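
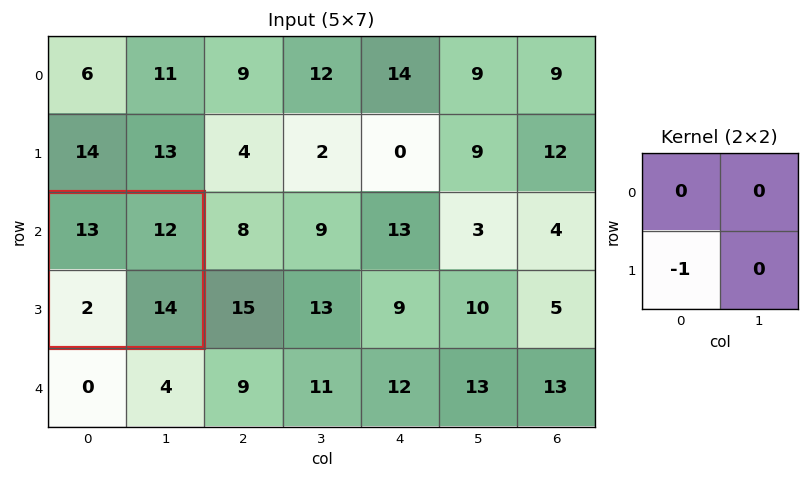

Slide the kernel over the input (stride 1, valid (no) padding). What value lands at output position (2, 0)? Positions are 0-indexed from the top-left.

-2

The receptive field on the input at this output position is [13 12 / 2 14]. Elementwise product with the kernel and sum: 2·-1.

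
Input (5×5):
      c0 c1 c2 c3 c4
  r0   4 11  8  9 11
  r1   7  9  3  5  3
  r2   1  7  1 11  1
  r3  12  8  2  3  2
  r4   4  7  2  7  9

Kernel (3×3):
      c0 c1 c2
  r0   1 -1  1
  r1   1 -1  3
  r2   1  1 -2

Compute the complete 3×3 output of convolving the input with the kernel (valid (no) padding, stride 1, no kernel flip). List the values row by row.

Output[0,0]: The receptive field on the input at this output position is [4 11 8 / 7 9 3 / 1 7 1]. Elementwise product with the kernel and sum: 4·1 + 11·-1 + 8·1 + 7·1 + 9·-1 + 3·3 + 1·1 + 7·1 + 1·-2.
Output[0,1]: The receptive field on the input at this output position is [11 8 9 / 9 3 5 / 7 1 11]. Elementwise product with the kernel and sum: 11·1 + 8·-1 + 9·1 + 9·1 + 3·-1 + 5·3 + 7·1 + 1·1 + 11·-2.

14 19 27
14 54 -5
12 27 -13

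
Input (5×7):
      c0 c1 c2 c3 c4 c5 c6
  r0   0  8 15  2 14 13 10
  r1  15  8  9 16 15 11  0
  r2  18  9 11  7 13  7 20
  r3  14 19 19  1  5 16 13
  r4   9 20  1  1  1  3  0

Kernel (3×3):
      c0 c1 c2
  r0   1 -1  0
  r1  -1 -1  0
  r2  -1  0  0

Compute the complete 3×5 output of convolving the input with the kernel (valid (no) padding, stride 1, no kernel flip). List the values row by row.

-49 -33 -23 -50 -38
-34 -40 -44 -20 -21
-33 -60 -17 -13 -16

Output[0,0]: The receptive field on the input at this output position is [0 8 15 / 15 8 9 / 18 9 11]. Elementwise product with the kernel and sum: 0·1 + 8·-1 + 15·-1 + 8·-1 + 18·-1.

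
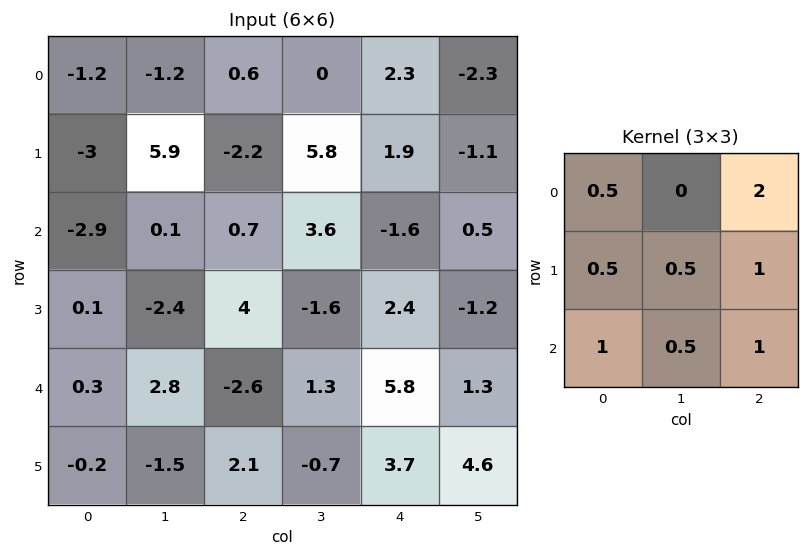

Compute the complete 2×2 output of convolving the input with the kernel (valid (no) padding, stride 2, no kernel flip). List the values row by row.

-2.3 9.5
1.9 4.6

Output[0,0]: The receptive field on the input at this output position is [-1.2 -1.2 0.6 / -3 5.9 -2.2 / -2.9 0.1 0.7]. Elementwise product with the kernel and sum: -1.2·0.5 + 0.6·2 + -3·0.5 + 5.9·0.5 + -2.2·1 + -2.9·1 + 0.1·0.5 + 0.7·1.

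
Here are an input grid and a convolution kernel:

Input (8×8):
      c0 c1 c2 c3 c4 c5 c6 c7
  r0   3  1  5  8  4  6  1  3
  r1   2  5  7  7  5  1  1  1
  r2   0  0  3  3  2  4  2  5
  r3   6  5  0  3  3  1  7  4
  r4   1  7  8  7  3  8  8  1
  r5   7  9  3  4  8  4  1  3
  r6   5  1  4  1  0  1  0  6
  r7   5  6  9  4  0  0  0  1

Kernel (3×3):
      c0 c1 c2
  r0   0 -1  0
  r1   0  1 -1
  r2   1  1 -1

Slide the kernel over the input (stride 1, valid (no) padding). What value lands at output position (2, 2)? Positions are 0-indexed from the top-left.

9

The receptive field on the input at this output position is [3 3 2 / 0 3 3 / 8 7 3]. Elementwise product with the kernel and sum: 3·-1 + 3·1 + 3·-1 + 8·1 + 7·1 + 3·-1.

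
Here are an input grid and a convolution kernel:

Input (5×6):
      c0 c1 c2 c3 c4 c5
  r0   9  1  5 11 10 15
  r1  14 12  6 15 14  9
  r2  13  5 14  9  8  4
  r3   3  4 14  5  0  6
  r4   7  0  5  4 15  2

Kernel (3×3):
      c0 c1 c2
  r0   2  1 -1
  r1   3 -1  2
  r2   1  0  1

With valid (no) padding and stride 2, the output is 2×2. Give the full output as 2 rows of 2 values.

Output[0,0]: The receptive field on the input at this output position is [9 1 5 / 14 12 6 / 13 5 14]. Elementwise product with the kernel and sum: 9·2 + 1·1 + 5·-1 + 14·3 + 12·-1 + 6·2 + 13·1 + 14·1.

83 64
62 86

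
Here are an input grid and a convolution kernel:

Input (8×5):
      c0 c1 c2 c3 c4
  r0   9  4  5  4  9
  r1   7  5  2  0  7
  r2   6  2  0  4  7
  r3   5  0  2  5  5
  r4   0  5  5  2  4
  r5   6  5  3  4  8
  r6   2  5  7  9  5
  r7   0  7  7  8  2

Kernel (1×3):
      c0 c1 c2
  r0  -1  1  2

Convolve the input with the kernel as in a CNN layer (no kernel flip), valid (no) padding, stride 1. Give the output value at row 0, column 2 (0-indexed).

17

The receptive field on the input at this output position is [5 4 9]. Elementwise product with the kernel and sum: 5·-1 + 4·1 + 9·2.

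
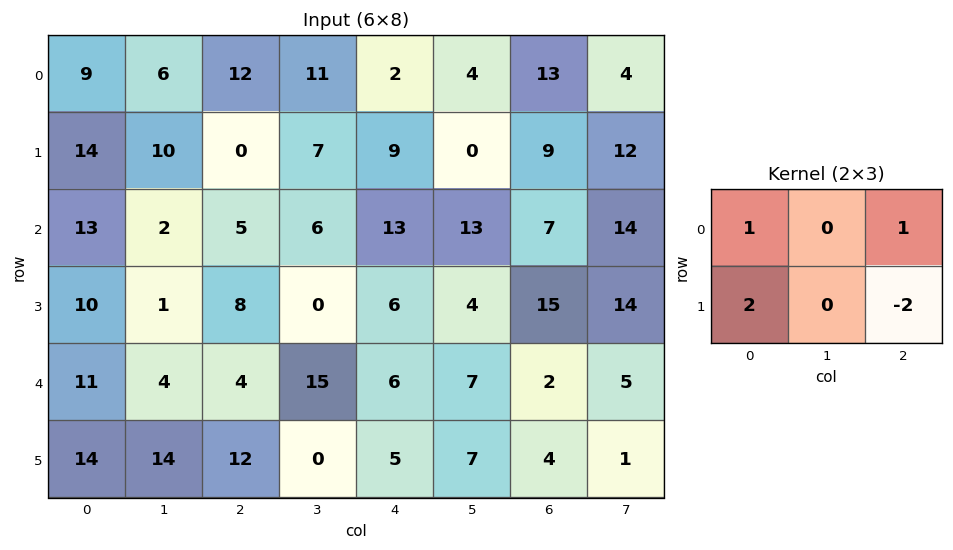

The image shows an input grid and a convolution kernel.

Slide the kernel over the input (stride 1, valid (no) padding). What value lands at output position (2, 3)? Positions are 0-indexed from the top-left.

11

The receptive field on the input at this output position is [6 13 13 / 0 6 4]. Elementwise product with the kernel and sum: 6·1 + 13·1 + 0·2 + 4·-2.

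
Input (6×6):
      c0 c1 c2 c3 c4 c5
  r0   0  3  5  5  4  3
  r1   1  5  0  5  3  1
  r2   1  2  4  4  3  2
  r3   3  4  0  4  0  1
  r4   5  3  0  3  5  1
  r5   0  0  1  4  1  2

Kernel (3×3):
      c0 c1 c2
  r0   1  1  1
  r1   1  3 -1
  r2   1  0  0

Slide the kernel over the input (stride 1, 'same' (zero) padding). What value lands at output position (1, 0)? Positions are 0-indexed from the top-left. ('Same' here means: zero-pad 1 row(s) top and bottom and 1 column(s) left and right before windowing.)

The receptive field on the zero-padded input at this output position is [0 0 3 / 0 1 5 / 0 1 2]. Elementwise product with the kernel and sum: 0·1 + 0·1 + 3·1 + 0·1 + 1·3 + 5·-1 + 0·1.

1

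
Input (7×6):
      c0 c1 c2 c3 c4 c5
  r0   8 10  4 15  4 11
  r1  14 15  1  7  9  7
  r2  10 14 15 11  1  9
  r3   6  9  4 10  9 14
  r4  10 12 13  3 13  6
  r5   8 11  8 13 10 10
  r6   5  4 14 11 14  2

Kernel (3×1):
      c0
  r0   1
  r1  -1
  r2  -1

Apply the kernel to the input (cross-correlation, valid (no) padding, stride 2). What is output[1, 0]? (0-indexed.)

The receptive field on the input at this output position is [10 / 6 / 10]. Elementwise product with the kernel and sum: 10·1 + 6·-1 + 10·-1.

-6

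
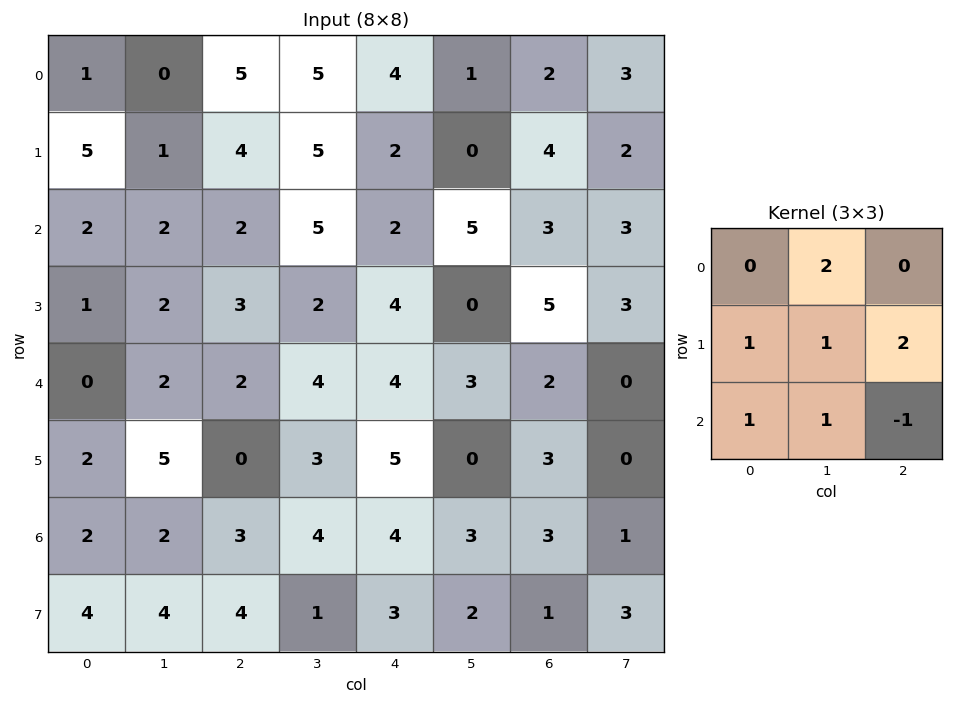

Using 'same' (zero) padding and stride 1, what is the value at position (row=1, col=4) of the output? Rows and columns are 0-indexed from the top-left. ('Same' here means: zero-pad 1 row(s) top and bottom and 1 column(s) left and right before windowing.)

17

The receptive field on the zero-padded input at this output position is [5 4 1 / 5 2 0 / 5 2 5]. Elementwise product with the kernel and sum: 4·2 + 5·1 + 2·1 + 0·2 + 5·1 + 2·1 + 5·-1.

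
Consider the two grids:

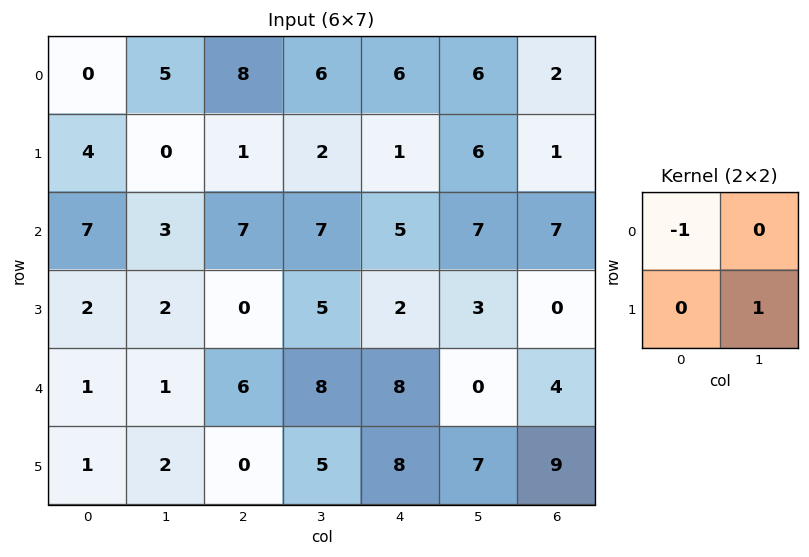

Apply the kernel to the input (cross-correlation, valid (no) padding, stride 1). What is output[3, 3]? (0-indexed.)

The receptive field on the input at this output position is [5 2 / 8 8]. Elementwise product with the kernel and sum: 5·-1 + 8·1.

3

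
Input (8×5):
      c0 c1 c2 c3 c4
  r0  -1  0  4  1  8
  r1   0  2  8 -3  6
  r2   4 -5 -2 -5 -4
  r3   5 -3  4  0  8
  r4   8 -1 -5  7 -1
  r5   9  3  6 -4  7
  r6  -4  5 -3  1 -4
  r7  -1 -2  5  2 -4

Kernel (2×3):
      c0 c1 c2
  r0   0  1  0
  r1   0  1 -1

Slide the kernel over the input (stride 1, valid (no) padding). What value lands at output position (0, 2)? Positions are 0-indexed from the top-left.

-8

The receptive field on the input at this output position is [4 1 8 / 8 -3 6]. Elementwise product with the kernel and sum: 1·1 + -3·1 + 6·-1.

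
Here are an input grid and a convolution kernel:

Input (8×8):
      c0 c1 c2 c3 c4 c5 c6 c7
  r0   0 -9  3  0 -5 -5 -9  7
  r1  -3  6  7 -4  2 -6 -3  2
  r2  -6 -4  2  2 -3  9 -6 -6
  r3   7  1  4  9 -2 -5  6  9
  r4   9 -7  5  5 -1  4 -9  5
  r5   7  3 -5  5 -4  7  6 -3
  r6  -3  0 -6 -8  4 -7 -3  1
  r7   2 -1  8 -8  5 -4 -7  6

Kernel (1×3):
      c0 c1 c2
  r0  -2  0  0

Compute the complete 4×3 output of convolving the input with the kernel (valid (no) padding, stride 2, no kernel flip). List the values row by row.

Output[0,0]: The receptive field on the input at this output position is [0 -9 3]. Elementwise product with the kernel and sum: 0·-2.

0 -6 10
12 -4 6
-18 -10 2
6 12 -8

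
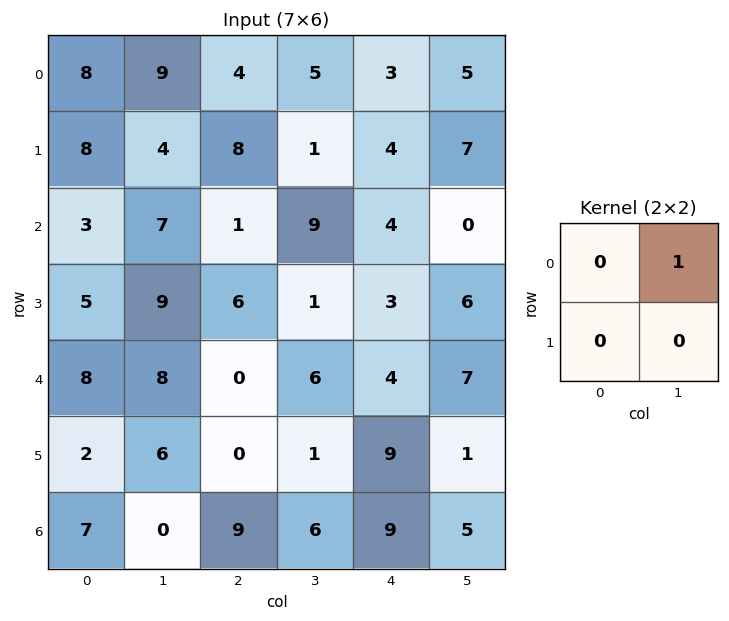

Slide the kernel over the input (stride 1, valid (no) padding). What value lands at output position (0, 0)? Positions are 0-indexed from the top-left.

The receptive field on the input at this output position is [8 9 / 8 4]. Elementwise product with the kernel and sum: 9·1.

9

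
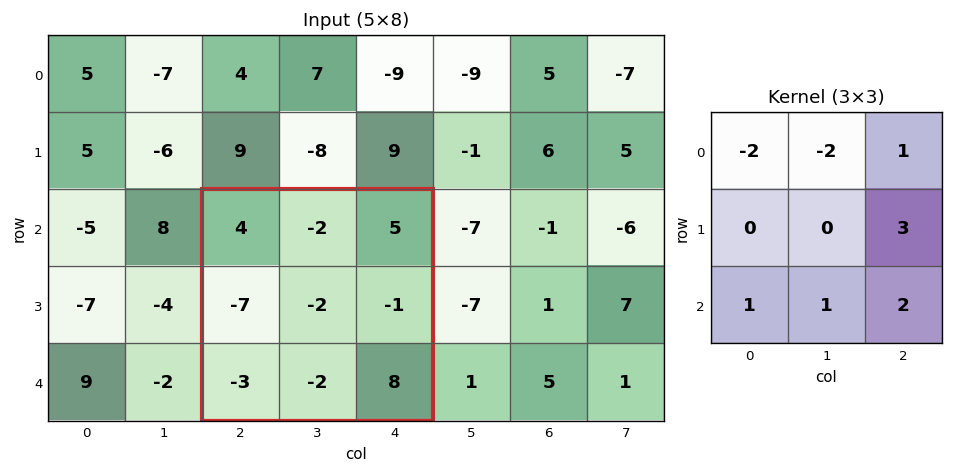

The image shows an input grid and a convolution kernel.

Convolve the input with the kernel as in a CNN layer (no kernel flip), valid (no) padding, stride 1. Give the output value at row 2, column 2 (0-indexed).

9

The receptive field on the input at this output position is [4 -2 5 / -7 -2 -1 / -3 -2 8]. Elementwise product with the kernel and sum: 4·-2 + -2·-2 + 5·1 + -1·3 + -3·1 + -2·1 + 8·2.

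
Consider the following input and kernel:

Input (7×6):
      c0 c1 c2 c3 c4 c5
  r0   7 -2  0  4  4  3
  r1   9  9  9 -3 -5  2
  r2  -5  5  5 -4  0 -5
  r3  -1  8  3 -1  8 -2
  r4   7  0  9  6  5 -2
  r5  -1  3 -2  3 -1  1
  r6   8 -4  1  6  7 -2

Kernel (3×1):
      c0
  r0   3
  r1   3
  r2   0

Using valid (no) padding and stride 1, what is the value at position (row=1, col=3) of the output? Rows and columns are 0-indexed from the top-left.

-21

The receptive field on the input at this output position is [-3 / -4 / -1]. Elementwise product with the kernel and sum: -3·3 + -4·3.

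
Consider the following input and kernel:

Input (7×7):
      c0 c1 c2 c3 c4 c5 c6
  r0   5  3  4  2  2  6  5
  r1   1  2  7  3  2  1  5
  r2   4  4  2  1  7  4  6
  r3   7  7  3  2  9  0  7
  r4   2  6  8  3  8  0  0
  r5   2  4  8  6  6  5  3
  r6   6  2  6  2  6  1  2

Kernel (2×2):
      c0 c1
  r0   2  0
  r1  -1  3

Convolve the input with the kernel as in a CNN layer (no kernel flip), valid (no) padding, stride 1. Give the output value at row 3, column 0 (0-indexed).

30

The receptive field on the input at this output position is [7 7 / 2 6]. Elementwise product with the kernel and sum: 7·2 + 2·-1 + 6·3.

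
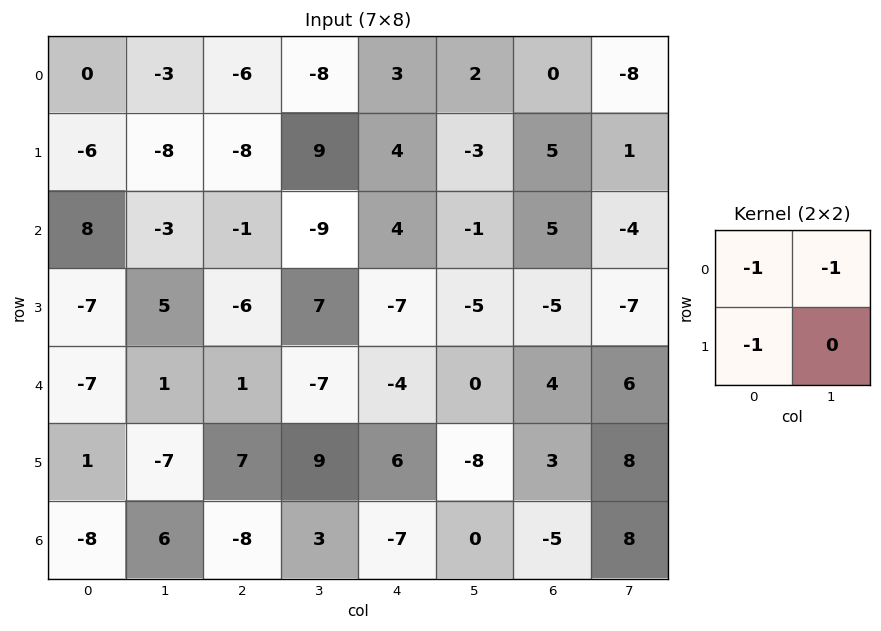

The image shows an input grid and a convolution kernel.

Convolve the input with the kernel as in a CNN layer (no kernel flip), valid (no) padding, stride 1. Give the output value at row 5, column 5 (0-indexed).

The receptive field on the input at this output position is [-8 3 / 0 -5]. Elementwise product with the kernel and sum: -8·-1 + 3·-1 + 0·-1.

5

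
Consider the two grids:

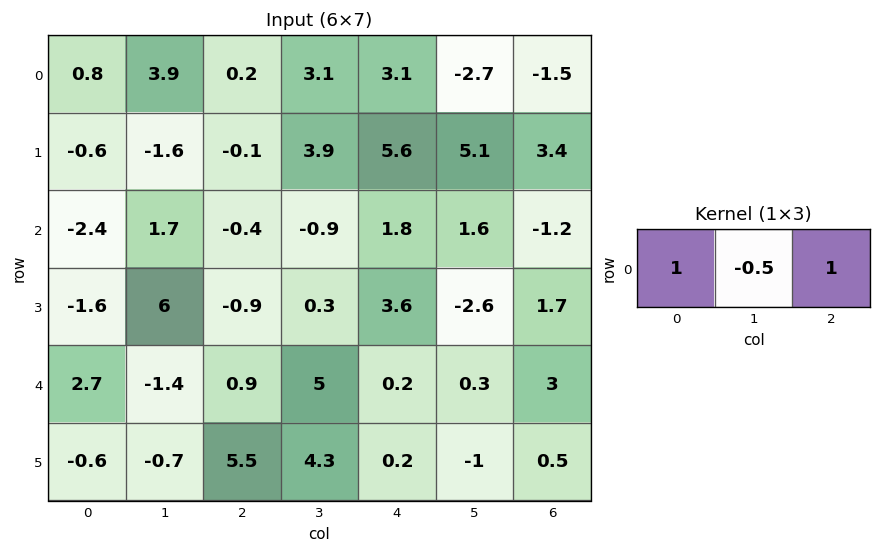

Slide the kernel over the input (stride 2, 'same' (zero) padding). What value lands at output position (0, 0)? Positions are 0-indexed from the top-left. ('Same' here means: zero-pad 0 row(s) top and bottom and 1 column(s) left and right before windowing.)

3.5

The receptive field on the zero-padded input at this output position is [0 0.8 3.9]. Elementwise product with the kernel and sum: 0·1 + 0.8·-0.5 + 3.9·1.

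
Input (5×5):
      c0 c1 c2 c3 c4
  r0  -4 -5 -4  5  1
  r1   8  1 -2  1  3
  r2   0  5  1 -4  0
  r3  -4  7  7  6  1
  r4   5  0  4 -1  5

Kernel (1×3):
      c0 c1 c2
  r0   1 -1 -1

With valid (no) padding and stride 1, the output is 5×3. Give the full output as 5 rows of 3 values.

Output[0,0]: The receptive field on the input at this output position is [-4 -5 -4]. Elementwise product with the kernel and sum: -4·1 + -5·-1 + -4·-1.

5 -6 -10
9 2 -6
-6 8 5
-18 -6 0
1 -3 0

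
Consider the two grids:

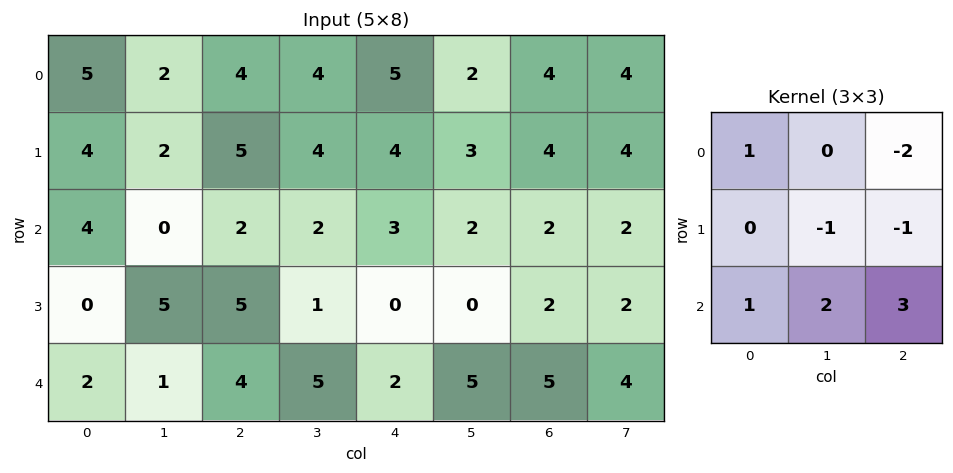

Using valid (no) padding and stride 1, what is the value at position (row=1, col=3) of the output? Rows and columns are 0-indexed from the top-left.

The receptive field on the input at this output position is [4 4 3 / 2 3 2 / 1 0 0]. Elementwise product with the kernel and sum: 4·1 + 3·-2 + 3·-1 + 2·-1 + 1·1 + 0·2 + 0·3.

-6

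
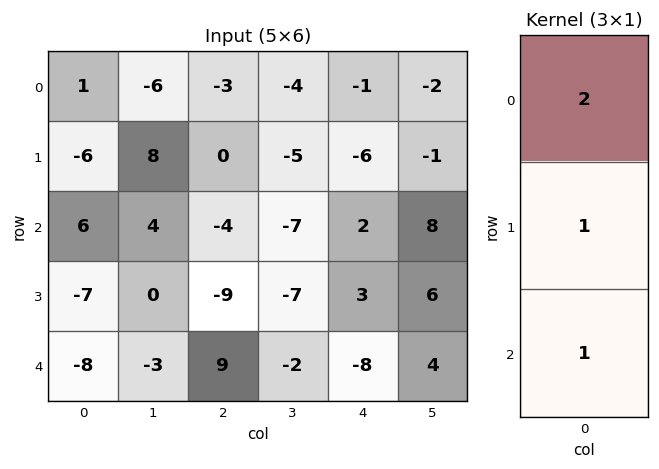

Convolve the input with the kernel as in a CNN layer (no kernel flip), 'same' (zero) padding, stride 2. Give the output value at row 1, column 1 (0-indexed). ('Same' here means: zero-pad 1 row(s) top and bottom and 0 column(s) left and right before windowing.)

The receptive field on the zero-padded input at this output position is [0 / -4 / -9]. Elementwise product with the kernel and sum: 0·2 + -4·1 + -9·1.

-13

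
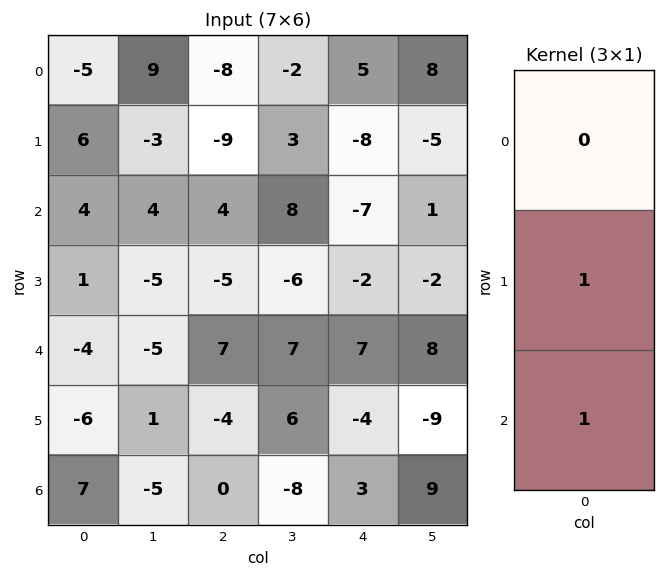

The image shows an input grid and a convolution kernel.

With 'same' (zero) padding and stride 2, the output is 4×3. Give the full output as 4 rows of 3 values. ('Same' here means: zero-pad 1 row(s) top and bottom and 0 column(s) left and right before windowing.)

Output[0,0]: The receptive field on the zero-padded input at this output position is [0 / -5 / 6]. Elementwise product with the kernel and sum: -5·1 + 6·1.
Output[0,1]: The receptive field on the zero-padded input at this output position is [0 / -8 / -9]. Elementwise product with the kernel and sum: -8·1 + -9·1.

1 -17 -3
5 -1 -9
-10 3 3
7 0 3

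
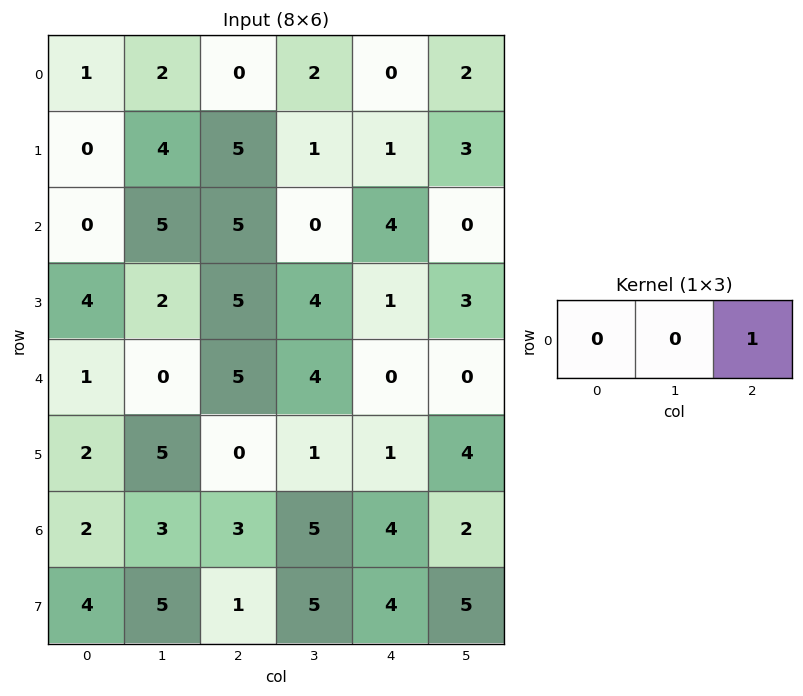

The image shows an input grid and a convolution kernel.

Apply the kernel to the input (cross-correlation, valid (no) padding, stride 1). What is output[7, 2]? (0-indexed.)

The receptive field on the input at this output position is [1 5 4]. Elementwise product with the kernel and sum: 4·1.

4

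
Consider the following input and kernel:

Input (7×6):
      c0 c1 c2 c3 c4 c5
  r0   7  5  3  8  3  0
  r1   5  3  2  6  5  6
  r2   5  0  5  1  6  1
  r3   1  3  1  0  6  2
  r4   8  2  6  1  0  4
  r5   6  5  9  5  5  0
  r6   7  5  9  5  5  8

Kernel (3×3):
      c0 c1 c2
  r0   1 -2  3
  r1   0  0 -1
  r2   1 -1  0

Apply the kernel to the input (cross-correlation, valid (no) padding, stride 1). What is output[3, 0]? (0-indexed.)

The receptive field on the input at this output position is [1 3 1 / 8 2 6 / 6 5 9]. Elementwise product with the kernel and sum: 1·1 + 3·-2 + 1·3 + 6·-1 + 6·1 + 5·-1.

-7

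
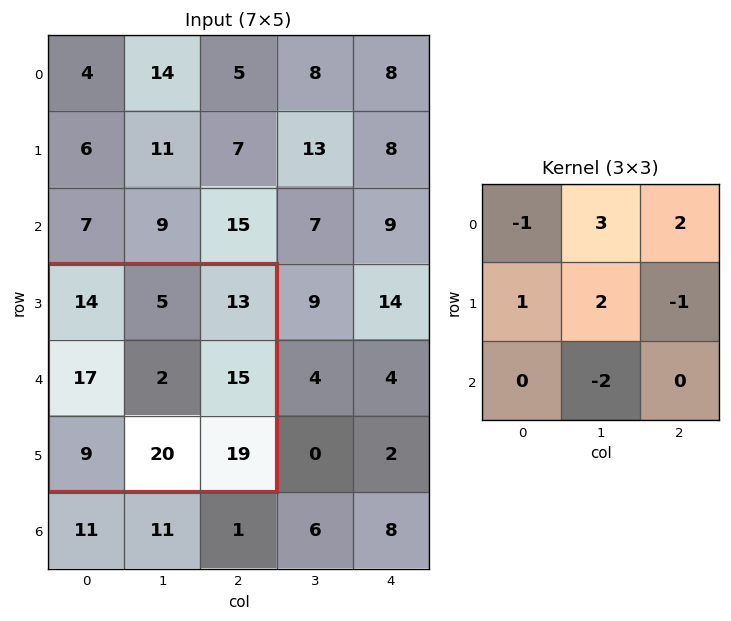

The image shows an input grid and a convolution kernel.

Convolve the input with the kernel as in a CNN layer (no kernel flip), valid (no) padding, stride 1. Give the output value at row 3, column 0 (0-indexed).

The receptive field on the input at this output position is [14 5 13 / 17 2 15 / 9 20 19]. Elementwise product with the kernel and sum: 14·-1 + 5·3 + 13·2 + 17·1 + 2·2 + 15·-1 + 20·-2.

-7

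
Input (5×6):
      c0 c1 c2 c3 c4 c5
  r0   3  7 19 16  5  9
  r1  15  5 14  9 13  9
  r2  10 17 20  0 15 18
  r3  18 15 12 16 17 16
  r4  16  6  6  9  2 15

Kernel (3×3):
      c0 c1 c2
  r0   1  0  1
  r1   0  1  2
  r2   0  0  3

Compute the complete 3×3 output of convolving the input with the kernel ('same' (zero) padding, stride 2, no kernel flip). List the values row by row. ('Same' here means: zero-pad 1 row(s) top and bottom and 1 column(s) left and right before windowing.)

Output[0,0]: The receptive field on the zero-padded input at this output position is [0 0 0 / 0 3 7 / 0 15 5]. Elementwise product with the kernel and sum: 0·1 + 0·1 + 3·1 + 7·2 + 5·3.

32 78 50
94 82 117
43 55 64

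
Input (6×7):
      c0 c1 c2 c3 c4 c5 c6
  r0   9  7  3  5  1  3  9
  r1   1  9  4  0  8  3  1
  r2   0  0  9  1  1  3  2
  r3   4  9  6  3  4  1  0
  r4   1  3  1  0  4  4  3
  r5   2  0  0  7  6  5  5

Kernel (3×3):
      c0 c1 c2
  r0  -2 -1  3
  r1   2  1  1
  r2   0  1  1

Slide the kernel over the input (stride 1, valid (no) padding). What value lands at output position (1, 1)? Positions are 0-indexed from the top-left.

-3

The receptive field on the input at this output position is [9 4 0 / 0 9 1 / 9 6 3]. Elementwise product with the kernel and sum: 9·-2 + 4·-1 + 0·3 + 0·2 + 9·1 + 1·1 + 6·1 + 3·1.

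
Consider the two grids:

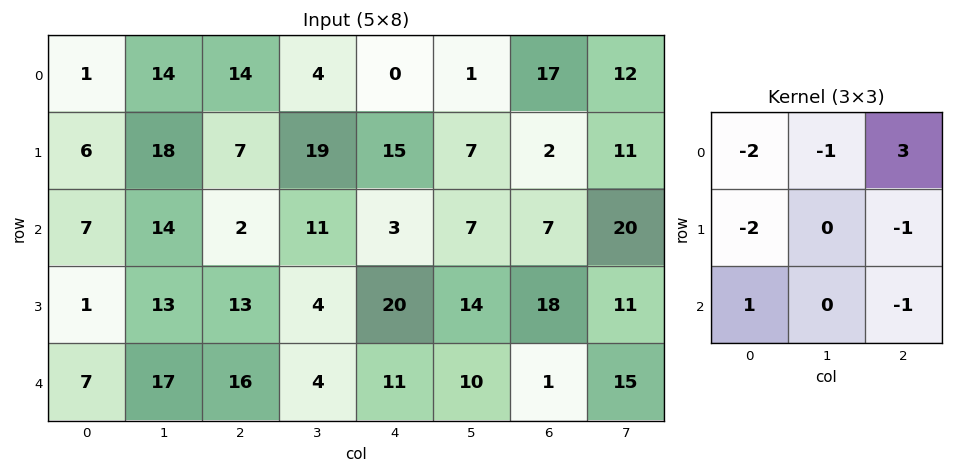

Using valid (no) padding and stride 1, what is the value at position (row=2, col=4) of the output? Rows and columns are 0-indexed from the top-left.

-40

The receptive field on the input at this output position is [3 7 7 / 20 14 18 / 11 10 1]. Elementwise product with the kernel and sum: 3·-2 + 7·-1 + 7·3 + 20·-2 + 18·-1 + 11·1 + 1·-1.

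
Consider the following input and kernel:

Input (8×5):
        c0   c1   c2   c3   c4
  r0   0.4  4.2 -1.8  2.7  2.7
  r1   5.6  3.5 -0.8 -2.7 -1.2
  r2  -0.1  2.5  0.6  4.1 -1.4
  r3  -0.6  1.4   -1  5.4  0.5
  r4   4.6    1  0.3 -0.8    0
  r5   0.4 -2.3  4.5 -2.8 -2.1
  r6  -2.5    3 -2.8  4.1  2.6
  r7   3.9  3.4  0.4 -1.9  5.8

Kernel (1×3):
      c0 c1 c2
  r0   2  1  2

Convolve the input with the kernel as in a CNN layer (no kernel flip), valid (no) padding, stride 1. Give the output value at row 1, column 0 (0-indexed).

The receptive field on the input at this output position is [5.6 3.5 -0.8]. Elementwise product with the kernel and sum: 5.6·2 + 3.5·1 + -0.8·2.

13.1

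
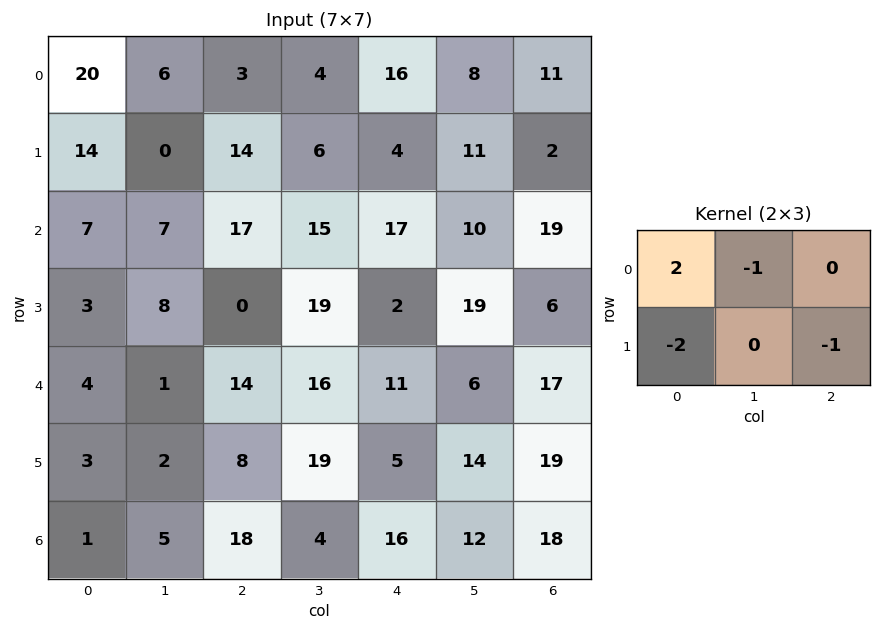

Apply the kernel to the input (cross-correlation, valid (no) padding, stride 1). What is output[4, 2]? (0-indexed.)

The receptive field on the input at this output position is [14 16 11 / 8 19 5]. Elementwise product with the kernel and sum: 14·2 + 16·-1 + 8·-2 + 5·-1.

-9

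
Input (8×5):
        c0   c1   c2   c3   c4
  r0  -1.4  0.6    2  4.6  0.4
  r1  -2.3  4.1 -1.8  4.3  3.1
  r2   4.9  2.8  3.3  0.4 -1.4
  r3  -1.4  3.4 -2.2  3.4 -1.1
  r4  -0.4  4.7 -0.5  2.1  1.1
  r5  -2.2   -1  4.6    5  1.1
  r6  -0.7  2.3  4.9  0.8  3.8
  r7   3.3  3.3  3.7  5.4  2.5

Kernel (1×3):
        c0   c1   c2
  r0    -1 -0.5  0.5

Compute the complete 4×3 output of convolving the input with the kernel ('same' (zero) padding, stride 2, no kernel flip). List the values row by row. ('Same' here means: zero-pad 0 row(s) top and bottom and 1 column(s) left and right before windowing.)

Output[0,0]: The receptive field on the zero-padded input at this output position is [0 -1.4 0.6]. Elementwise product with the kernel and sum: 0·-1 + -1.4·-0.5 + 0.6·0.5.

1 0.7 -4.8
-1.05 -4.25 0.3
2.55 -3.4 -2.65
1.5 -4.35 -2.7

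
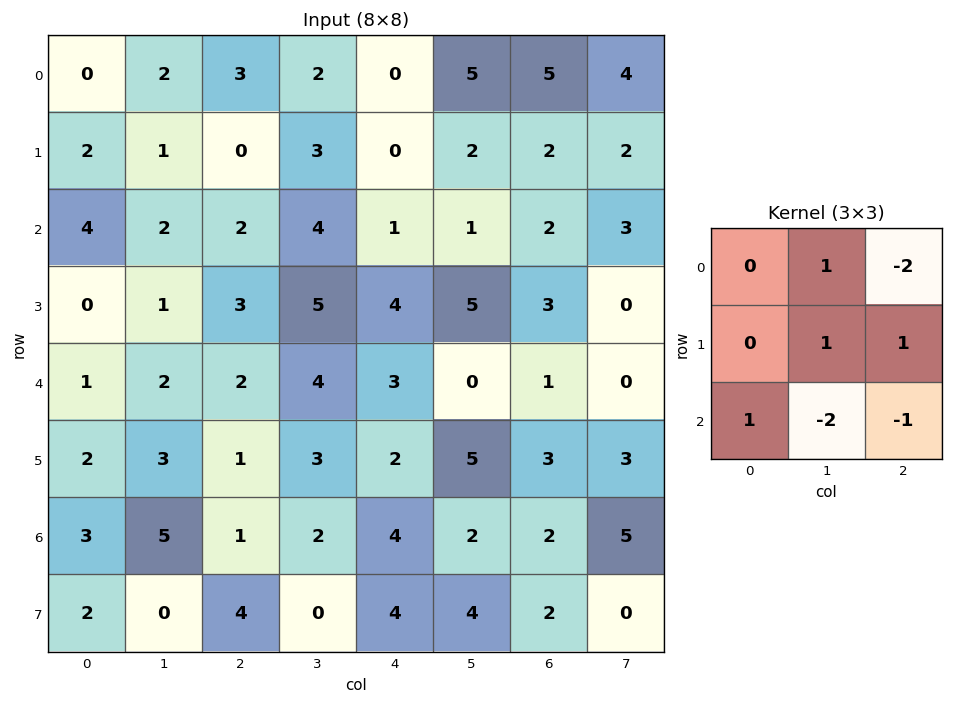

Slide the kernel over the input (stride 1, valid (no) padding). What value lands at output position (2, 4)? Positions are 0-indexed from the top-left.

7

The receptive field on the input at this output position is [1 1 2 / 4 5 3 / 3 0 1]. Elementwise product with the kernel and sum: 1·1 + 2·-2 + 5·1 + 3·1 + 3·1 + 0·-2 + 1·-1.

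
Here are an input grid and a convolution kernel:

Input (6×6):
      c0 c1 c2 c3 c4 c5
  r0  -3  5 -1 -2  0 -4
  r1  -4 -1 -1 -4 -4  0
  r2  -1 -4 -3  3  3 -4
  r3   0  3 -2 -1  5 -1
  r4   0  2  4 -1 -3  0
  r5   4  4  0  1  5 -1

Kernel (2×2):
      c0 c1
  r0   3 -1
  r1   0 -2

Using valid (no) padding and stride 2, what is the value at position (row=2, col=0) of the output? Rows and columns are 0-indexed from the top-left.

-10

The receptive field on the input at this output position is [0 2 / 4 4]. Elementwise product with the kernel and sum: 0·3 + 2·-1 + 4·-2.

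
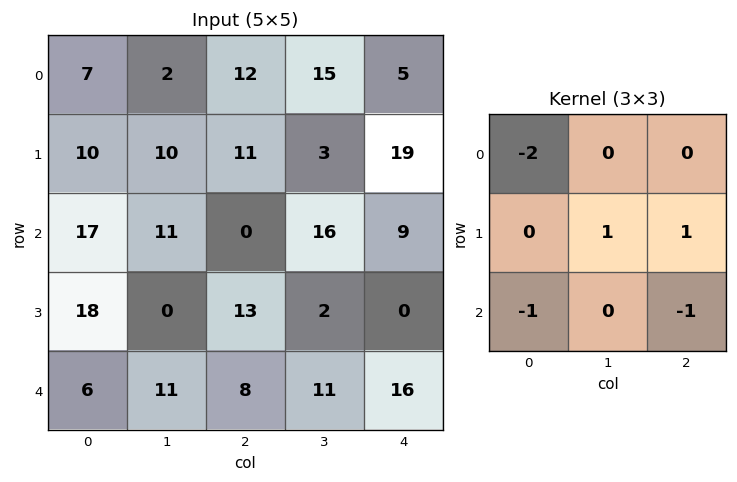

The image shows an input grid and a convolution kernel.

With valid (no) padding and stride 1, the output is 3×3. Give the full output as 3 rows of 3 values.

-10 -17 -11
-40 -6 -10
-35 -29 -22

Output[0,0]: The receptive field on the input at this output position is [7 2 12 / 10 10 11 / 17 11 0]. Elementwise product with the kernel and sum: 7·-2 + 10·1 + 11·1 + 17·-1 + 0·-1.
Output[0,1]: The receptive field on the input at this output position is [2 12 15 / 10 11 3 / 11 0 16]. Elementwise product with the kernel and sum: 2·-2 + 11·1 + 3·1 + 11·-1 + 16·-1.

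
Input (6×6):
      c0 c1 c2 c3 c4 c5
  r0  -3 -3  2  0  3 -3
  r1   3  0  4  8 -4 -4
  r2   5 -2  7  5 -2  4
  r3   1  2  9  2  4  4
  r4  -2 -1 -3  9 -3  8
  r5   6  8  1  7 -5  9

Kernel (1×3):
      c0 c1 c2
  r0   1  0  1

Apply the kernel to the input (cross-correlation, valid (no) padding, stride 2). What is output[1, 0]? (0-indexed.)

The receptive field on the input at this output position is [5 -2 7]. Elementwise product with the kernel and sum: 5·1 + 7·1.

12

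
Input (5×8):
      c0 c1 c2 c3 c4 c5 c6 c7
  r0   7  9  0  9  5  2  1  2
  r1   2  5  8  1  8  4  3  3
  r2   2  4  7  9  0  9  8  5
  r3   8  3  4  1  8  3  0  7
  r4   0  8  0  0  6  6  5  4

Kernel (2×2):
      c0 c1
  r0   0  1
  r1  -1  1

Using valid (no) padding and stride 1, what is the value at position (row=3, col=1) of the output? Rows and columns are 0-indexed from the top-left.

-4

The receptive field on the input at this output position is [3 4 / 8 0]. Elementwise product with the kernel and sum: 4·1 + 8·-1 + 0·1.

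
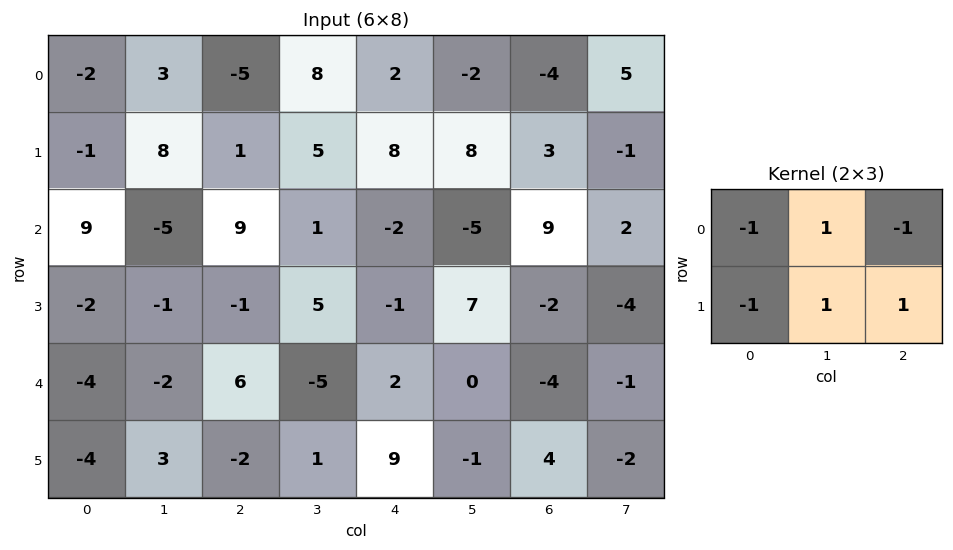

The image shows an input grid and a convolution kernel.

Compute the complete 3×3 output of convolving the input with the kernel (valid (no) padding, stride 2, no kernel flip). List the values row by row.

Output[0,0]: The receptive field on the input at this output position is [-2 3 -5 / -1 8 1]. Elementwise product with the kernel and sum: -2·-1 + 3·1 + -5·-1 + -1·-1 + 8·1 + 1·1.
Output[0,1]: The receptive field on the input at this output position is [-5 8 2 / 1 5 8]. Elementwise product with the kernel and sum: -5·-1 + 8·1 + 2·-1 + 1·-1 + 5·1 + 8·1.

20 23 3
-23 -1 -6
1 -1 -4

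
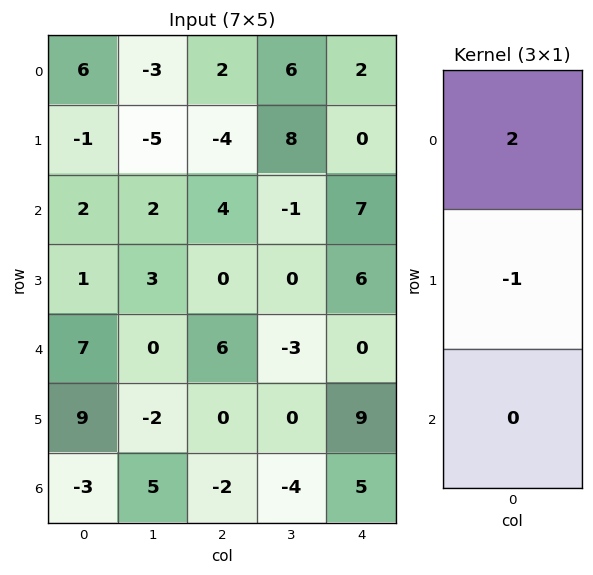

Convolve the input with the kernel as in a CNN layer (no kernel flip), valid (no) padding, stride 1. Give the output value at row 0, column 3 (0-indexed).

The receptive field on the input at this output position is [6 / 8 / -1]. Elementwise product with the kernel and sum: 6·2 + 8·-1.

4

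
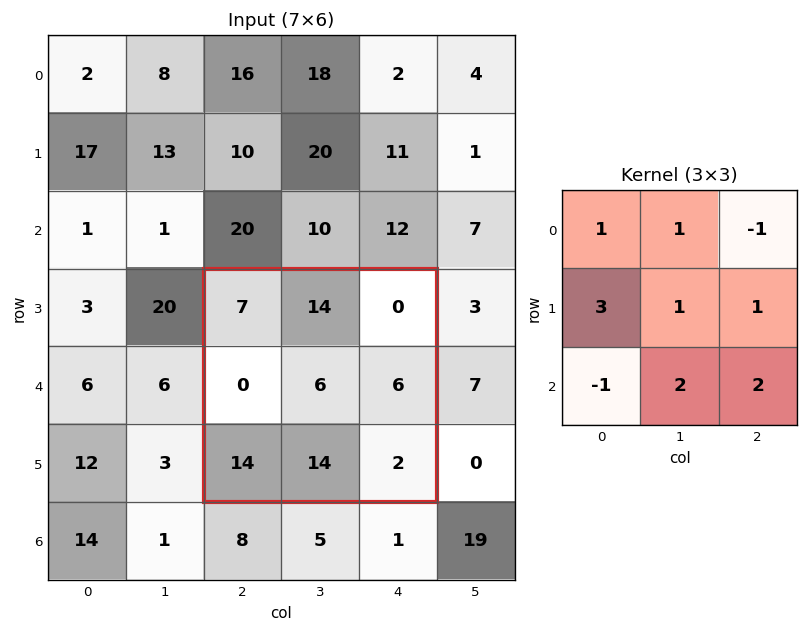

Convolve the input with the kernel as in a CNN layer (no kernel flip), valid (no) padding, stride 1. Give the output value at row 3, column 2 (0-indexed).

The receptive field on the input at this output position is [7 14 0 / 0 6 6 / 14 14 2]. Elementwise product with the kernel and sum: 7·1 + 14·1 + 0·-1 + 0·3 + 6·1 + 6·1 + 14·-1 + 14·2 + 2·2.

51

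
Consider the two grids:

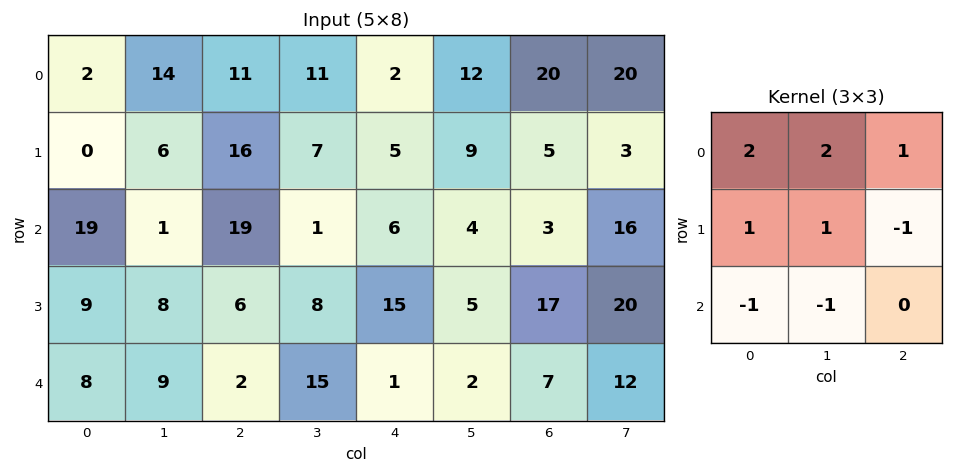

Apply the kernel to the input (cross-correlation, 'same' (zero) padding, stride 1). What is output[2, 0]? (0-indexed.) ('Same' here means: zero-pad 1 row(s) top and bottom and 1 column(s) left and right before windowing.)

The receptive field on the zero-padded input at this output position is [0 0 6 / 0 19 1 / 0 9 8]. Elementwise product with the kernel and sum: 0·2 + 0·2 + 6·1 + 0·1 + 19·1 + 1·-1 + 0·-1 + 9·-1.

15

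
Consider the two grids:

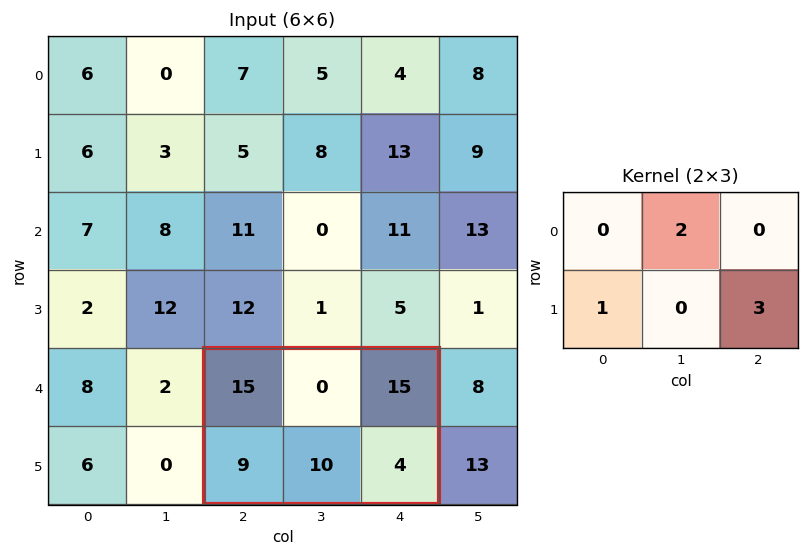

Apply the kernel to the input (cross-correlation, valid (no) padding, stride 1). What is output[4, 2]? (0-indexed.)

21

The receptive field on the input at this output position is [15 0 15 / 9 10 4]. Elementwise product with the kernel and sum: 0·2 + 9·1 + 4·3.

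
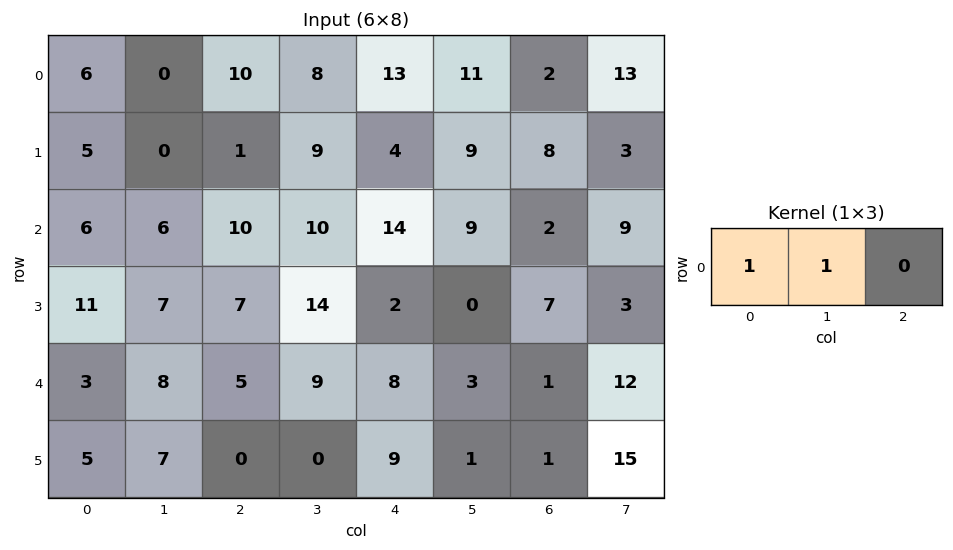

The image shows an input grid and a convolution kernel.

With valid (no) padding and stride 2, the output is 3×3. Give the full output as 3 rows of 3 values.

6 18 24
12 20 23
11 14 11

Output[0,0]: The receptive field on the input at this output position is [6 0 10]. Elementwise product with the kernel and sum: 6·1 + 0·1.
Output[0,1]: The receptive field on the input at this output position is [10 8 13]. Elementwise product with the kernel and sum: 10·1 + 8·1.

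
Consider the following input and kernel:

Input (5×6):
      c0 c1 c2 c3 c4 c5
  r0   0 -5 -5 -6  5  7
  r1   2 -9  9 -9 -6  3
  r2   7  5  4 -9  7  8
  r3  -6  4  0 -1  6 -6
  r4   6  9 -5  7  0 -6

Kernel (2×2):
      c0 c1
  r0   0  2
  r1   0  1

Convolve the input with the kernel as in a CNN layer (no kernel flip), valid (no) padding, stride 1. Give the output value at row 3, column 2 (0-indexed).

The receptive field on the input at this output position is [0 -1 / -5 7]. Elementwise product with the kernel and sum: -1·2 + 7·1.

5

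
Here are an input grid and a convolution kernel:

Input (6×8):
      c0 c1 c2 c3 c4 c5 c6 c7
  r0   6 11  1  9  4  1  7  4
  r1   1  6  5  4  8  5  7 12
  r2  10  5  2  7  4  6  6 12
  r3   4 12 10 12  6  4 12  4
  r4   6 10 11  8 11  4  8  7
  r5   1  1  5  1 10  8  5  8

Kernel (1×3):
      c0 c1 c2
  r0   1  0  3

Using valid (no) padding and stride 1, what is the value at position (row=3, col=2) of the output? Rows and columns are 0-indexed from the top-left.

28

The receptive field on the input at this output position is [10 12 6]. Elementwise product with the kernel and sum: 10·1 + 6·3.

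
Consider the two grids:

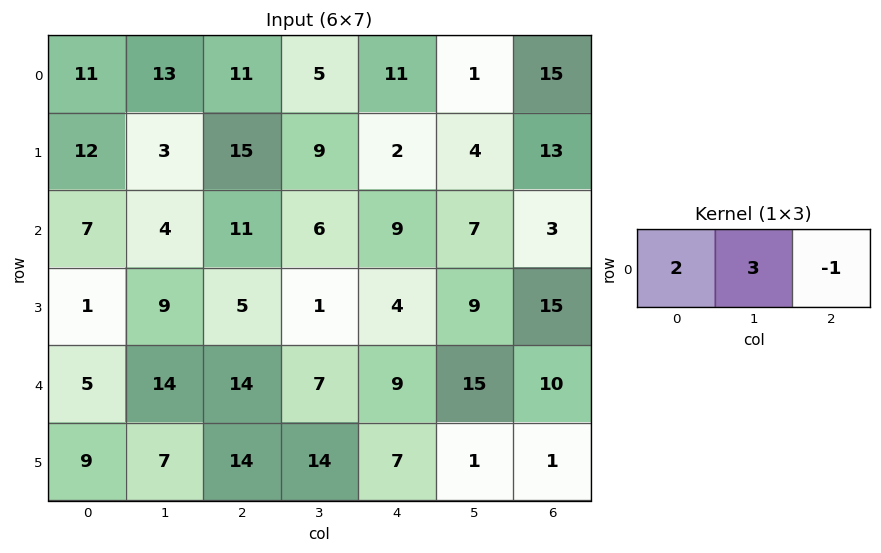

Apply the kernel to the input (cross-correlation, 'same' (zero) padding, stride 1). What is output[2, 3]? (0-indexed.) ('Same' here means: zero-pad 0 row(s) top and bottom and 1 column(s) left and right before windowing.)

The receptive field on the zero-padded input at this output position is [11 6 9]. Elementwise product with the kernel and sum: 11·2 + 6·3 + 9·-1.

31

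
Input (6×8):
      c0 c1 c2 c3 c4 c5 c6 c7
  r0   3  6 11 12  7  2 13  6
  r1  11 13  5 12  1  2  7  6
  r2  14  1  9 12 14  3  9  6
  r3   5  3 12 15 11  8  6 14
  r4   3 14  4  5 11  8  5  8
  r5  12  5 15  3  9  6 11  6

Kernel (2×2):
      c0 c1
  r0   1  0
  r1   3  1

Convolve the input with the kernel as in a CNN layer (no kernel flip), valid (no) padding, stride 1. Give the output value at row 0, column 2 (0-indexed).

The receptive field on the input at this output position is [11 12 / 5 12]. Elementwise product with the kernel and sum: 11·1 + 5·3 + 12·1.

38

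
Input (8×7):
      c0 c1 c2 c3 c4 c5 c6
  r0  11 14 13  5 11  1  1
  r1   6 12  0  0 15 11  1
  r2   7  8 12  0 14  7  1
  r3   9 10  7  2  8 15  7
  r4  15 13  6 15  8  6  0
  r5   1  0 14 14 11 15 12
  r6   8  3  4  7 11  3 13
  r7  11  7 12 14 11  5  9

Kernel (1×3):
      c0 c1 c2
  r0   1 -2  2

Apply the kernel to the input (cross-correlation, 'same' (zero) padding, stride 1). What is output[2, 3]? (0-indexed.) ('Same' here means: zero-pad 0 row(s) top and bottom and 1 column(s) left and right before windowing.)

40

The receptive field on the zero-padded input at this output position is [12 0 14]. Elementwise product with the kernel and sum: 12·1 + 0·-2 + 14·2.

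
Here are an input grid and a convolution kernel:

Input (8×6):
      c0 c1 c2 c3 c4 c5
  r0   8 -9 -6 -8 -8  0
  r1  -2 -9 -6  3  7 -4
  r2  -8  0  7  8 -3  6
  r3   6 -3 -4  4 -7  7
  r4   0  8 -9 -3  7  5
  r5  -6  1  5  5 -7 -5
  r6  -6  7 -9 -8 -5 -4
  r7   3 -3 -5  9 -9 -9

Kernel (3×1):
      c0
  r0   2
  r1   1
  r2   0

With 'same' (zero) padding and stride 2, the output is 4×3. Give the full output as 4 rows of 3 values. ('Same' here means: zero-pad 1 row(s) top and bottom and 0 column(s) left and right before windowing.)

8 -6 -8
-12 -5 11
12 -17 -7
-18 1 -19

Output[0,0]: The receptive field on the zero-padded input at this output position is [0 / 8 / -2]. Elementwise product with the kernel and sum: 0·2 + 8·1.
Output[0,1]: The receptive field on the zero-padded input at this output position is [0 / -6 / -6]. Elementwise product with the kernel and sum: 0·2 + -6·1.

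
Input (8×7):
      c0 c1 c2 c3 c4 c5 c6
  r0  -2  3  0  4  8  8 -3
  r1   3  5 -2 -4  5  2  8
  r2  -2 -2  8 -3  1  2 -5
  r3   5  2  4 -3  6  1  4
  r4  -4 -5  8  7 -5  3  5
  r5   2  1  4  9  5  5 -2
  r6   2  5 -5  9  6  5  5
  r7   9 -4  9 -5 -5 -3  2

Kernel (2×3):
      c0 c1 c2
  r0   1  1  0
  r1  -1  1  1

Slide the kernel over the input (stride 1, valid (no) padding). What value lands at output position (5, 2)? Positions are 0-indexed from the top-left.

The receptive field on the input at this output position is [4 9 5 / -5 9 6]. Elementwise product with the kernel and sum: 4·1 + 9·1 + -5·-1 + 9·1 + 6·1.

33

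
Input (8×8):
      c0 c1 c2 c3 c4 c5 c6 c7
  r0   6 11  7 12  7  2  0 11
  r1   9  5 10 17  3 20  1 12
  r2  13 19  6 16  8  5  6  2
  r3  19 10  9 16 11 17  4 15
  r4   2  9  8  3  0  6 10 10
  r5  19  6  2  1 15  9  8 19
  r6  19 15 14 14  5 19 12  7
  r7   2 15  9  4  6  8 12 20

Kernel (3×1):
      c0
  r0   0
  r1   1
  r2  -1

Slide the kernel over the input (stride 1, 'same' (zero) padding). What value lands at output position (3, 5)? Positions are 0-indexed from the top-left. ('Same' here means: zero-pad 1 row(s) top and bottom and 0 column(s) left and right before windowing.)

11

The receptive field on the zero-padded input at this output position is [5 / 17 / 6]. Elementwise product with the kernel and sum: 17·1 + 6·-1.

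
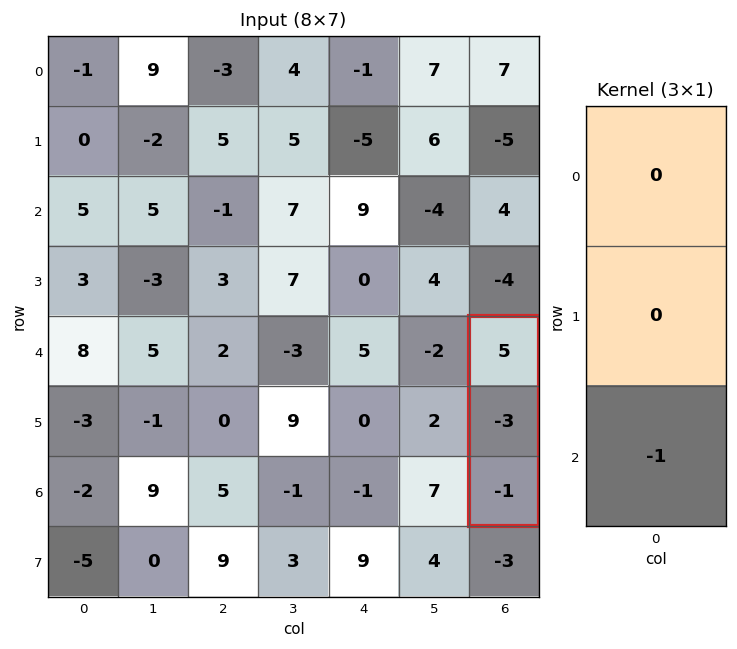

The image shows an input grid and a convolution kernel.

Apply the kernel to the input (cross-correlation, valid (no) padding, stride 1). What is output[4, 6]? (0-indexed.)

1

The receptive field on the input at this output position is [5 / -3 / -1]. Elementwise product with the kernel and sum: -1·-1.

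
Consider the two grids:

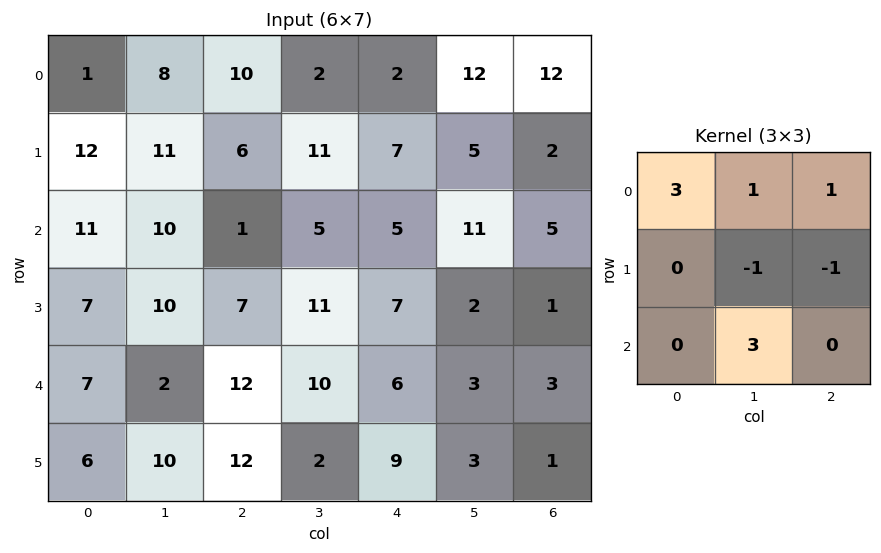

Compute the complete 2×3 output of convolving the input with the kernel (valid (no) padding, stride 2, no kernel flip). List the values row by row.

34 31 56
33 25 37

Output[0,0]: The receptive field on the input at this output position is [1 8 10 / 12 11 6 / 11 10 1]. Elementwise product with the kernel and sum: 1·3 + 8·1 + 10·1 + 11·-1 + 6·-1 + 10·3.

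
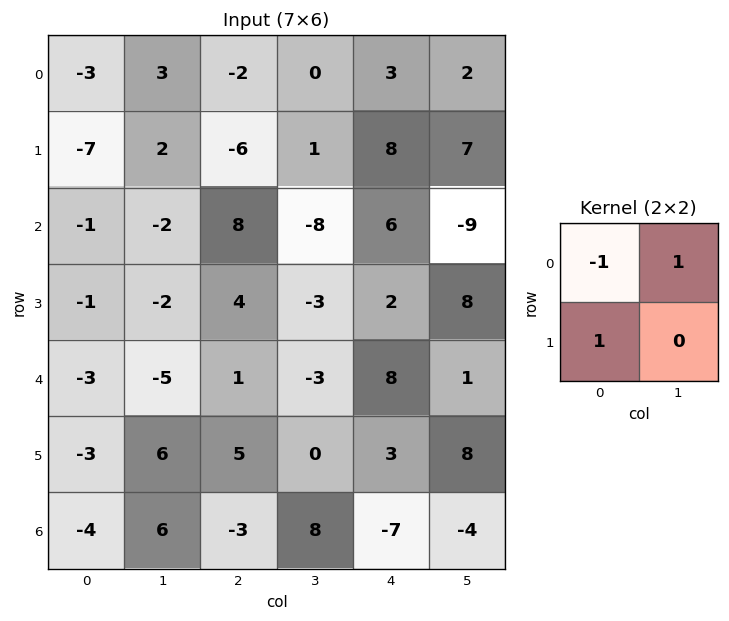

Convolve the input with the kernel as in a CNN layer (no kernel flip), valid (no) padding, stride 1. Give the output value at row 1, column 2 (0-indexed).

The receptive field on the input at this output position is [-6 1 / 8 -8]. Elementwise product with the kernel and sum: -6·-1 + 1·1 + 8·1.

15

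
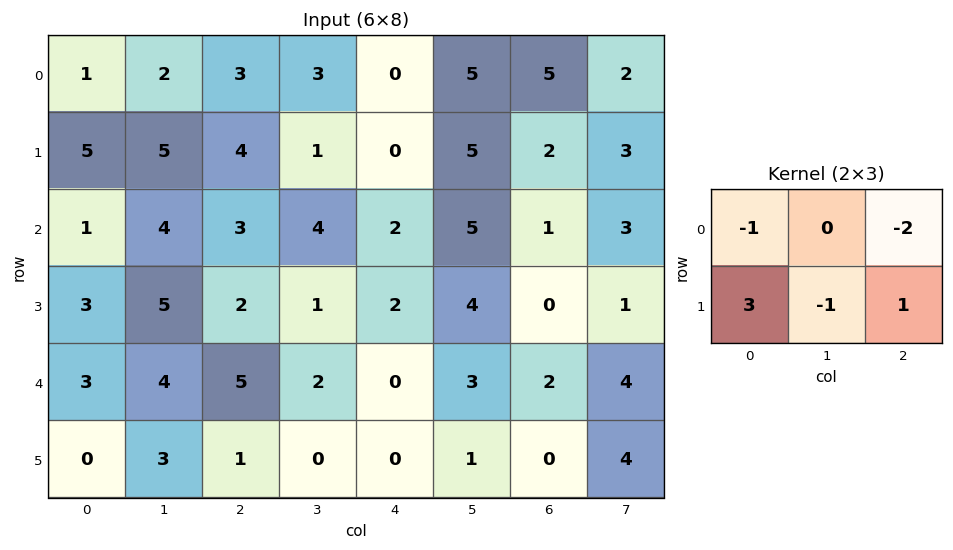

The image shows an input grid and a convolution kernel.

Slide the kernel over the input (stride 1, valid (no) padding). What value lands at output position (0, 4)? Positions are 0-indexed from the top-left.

The receptive field on the input at this output position is [0 5 5 / 0 5 2]. Elementwise product with the kernel and sum: 0·-1 + 5·-2 + 0·3 + 5·-1 + 2·1.

-13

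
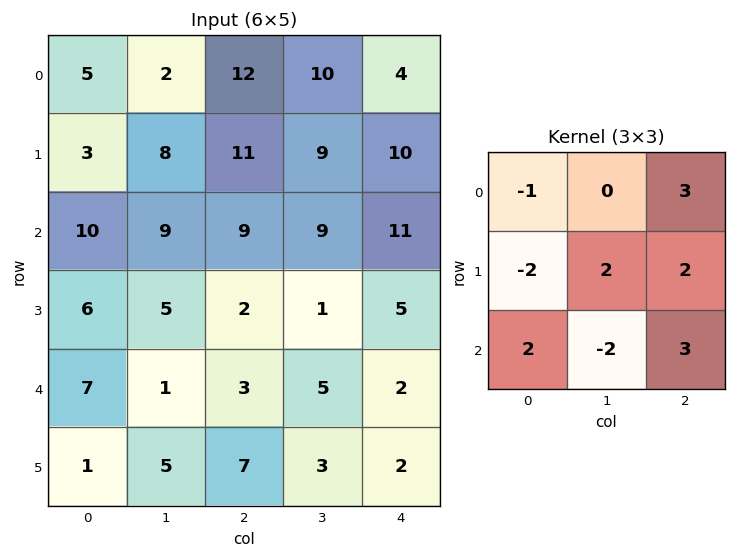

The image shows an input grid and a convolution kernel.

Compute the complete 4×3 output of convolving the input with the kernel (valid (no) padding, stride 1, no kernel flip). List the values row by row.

Output[0,0]: The receptive field on the input at this output position is [5 2 12 / 3 8 11 / 10 9 9]. Elementwise product with the kernel and sum: 5·-1 + 12·3 + 3·-2 + 8·2 + 11·2 + 10·2 + 9·-2 + 9·3.

92 79 49
54 46 58
40 25 34
7 17 35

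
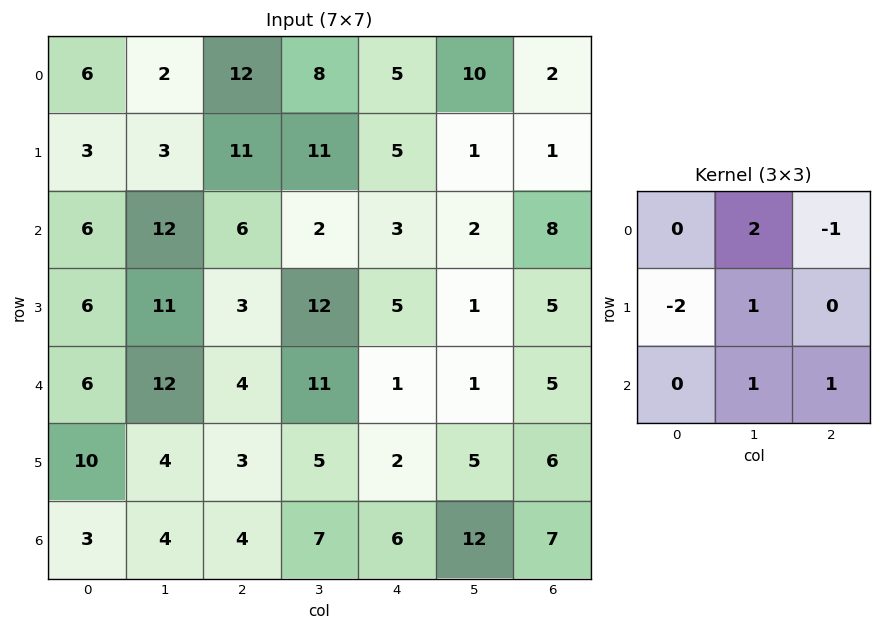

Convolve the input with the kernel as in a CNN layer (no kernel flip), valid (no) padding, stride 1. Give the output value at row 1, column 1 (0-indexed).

8

The receptive field on the input at this output position is [3 11 11 / 12 6 2 / 11 3 12]. Elementwise product with the kernel and sum: 11·2 + 11·-1 + 12·-2 + 6·1 + 3·1 + 12·1.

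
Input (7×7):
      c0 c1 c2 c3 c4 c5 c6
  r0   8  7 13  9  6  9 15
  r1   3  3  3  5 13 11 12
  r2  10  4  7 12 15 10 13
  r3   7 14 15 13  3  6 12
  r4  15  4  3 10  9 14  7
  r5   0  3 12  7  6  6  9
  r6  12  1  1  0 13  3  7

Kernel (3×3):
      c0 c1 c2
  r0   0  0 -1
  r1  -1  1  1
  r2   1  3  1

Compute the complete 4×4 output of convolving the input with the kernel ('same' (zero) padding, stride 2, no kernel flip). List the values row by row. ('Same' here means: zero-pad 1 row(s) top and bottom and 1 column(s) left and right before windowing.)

Output[0,0]: The receptive field on the zero-padded input at this output position is [0 0 0 / 0 8 7 / 0 3 3]. Elementwise product with the kernel and sum: 0·-1 + 0·-1 + 8·1 + 7·1 + 0·1 + 3·3 + 3·1.

27 32 61 53
46 82 30 45
8 42 38 26
10 -7 10 4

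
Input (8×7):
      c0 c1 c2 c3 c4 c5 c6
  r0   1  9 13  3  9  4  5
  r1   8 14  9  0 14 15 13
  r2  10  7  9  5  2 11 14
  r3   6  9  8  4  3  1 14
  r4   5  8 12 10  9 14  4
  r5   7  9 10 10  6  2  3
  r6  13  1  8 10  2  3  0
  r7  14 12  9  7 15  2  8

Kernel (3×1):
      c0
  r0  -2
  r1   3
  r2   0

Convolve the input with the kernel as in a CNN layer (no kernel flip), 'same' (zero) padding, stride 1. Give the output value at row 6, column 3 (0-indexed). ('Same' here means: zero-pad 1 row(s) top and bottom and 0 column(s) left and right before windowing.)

10

The receptive field on the zero-padded input at this output position is [10 / 10 / 7]. Elementwise product with the kernel and sum: 10·-2 + 10·3.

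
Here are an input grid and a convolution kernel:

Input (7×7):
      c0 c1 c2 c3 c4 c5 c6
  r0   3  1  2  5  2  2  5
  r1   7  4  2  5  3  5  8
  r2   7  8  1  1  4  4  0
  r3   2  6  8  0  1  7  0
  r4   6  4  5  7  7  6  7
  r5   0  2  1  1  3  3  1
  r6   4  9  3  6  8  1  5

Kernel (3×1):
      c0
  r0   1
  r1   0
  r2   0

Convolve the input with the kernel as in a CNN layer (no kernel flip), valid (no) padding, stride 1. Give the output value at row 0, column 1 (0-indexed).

The receptive field on the input at this output position is [1 / 4 / 8]. Elementwise product with the kernel and sum: 1·1.

1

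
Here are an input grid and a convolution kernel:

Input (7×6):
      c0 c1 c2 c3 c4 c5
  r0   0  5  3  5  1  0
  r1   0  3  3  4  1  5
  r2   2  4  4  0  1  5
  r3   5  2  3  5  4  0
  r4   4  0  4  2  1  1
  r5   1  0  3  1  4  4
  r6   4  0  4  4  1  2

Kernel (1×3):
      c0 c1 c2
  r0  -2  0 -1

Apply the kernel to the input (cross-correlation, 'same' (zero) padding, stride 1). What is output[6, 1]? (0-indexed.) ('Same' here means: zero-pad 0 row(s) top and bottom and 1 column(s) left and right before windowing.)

-12

The receptive field on the zero-padded input at this output position is [4 0 4]. Elementwise product with the kernel and sum: 4·-2 + 4·-1.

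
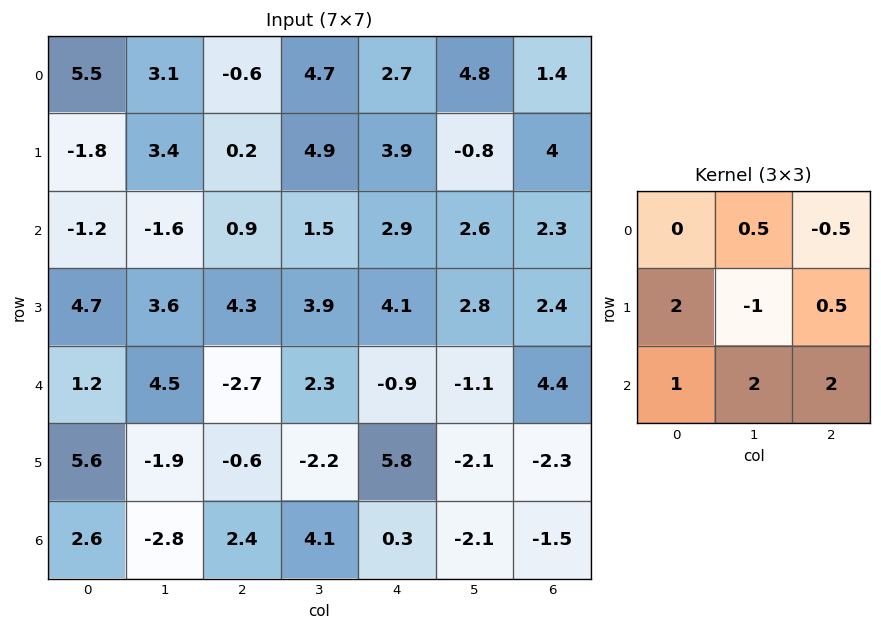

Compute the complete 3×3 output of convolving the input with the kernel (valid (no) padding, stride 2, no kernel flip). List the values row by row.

-7.65 8.15 25
11.5 6.15 12.45
18.2 16.7 2.9

Output[0,0]: The receptive field on the input at this output position is [5.5 3.1 -0.6 / -1.8 3.4 0.2 / -1.2 -1.6 0.9]. Elementwise product with the kernel and sum: 3.1·0.5 + -0.6·-0.5 + -1.8·2 + 3.4·-1 + 0.2·0.5 + -1.2·1 + -1.6·2 + 0.9·2.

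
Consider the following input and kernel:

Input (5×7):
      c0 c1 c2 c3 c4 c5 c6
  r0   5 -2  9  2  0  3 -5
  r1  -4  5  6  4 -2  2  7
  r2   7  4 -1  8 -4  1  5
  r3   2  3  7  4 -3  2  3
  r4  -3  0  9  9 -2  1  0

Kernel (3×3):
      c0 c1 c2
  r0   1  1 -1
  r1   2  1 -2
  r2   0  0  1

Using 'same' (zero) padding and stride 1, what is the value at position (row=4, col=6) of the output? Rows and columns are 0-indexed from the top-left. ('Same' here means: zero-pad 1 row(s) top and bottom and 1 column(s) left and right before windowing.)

7

The receptive field on the zero-padded input at this output position is [2 3 0 / 1 0 0 / 0 0 0]. Elementwise product with the kernel and sum: 2·1 + 3·1 + 0·-1 + 1·2 + 0·1 + 0·-2 + 0·1.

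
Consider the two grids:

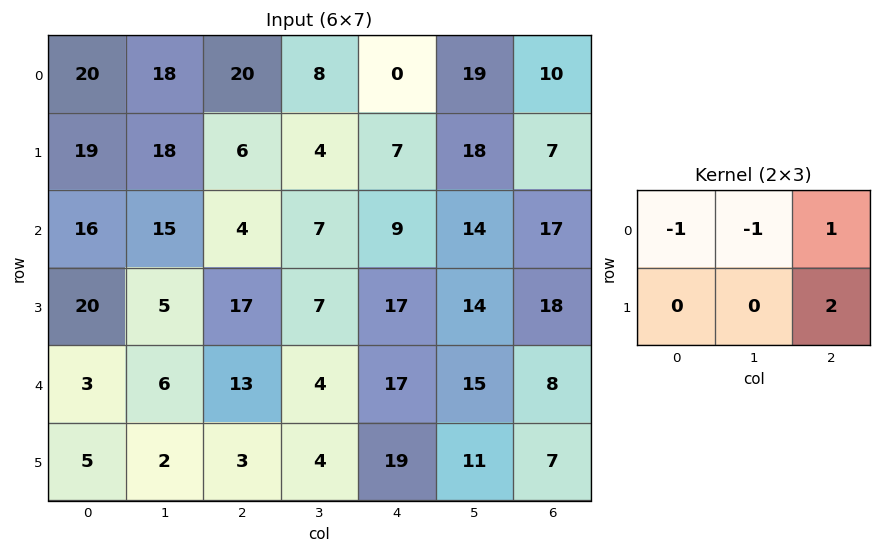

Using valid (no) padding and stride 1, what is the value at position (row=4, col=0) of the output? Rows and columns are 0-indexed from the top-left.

10

The receptive field on the input at this output position is [3 6 13 / 5 2 3]. Elementwise product with the kernel and sum: 3·-1 + 6·-1 + 13·1 + 3·2.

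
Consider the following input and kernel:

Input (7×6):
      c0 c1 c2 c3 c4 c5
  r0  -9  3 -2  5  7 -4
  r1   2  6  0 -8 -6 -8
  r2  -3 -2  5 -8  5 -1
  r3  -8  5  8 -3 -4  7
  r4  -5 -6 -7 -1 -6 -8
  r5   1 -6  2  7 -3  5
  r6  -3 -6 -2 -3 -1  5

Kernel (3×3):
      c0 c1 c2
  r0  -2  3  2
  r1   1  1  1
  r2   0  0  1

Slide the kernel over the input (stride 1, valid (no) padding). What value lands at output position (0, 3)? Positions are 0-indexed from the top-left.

The receptive field on the input at this output position is [5 7 -4 / -8 -6 -8 / -8 5 -1]. Elementwise product with the kernel and sum: 5·-2 + 7·3 + -4·2 + -8·1 + -6·1 + -8·1 + -1·1.

-20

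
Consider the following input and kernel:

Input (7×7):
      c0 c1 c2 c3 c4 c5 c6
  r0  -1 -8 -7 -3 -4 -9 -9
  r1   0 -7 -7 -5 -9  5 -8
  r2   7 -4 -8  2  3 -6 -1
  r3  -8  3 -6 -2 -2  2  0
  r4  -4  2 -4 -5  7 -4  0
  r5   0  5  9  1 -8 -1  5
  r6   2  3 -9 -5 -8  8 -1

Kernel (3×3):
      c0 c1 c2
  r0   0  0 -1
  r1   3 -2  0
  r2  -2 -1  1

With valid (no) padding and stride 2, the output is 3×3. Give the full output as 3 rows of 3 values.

Output[0,0]: The receptive field on the input at this output position is [-1 -8 -7 / 0 -7 -7 / 7 -4 -8]. Elementwise product with the kernel and sum: -7·-1 + 0·3 + -7·-2 + 7·-2 + -4·-1 + -8·1.

3 10 -29
-20 3 -19
-22 33 -15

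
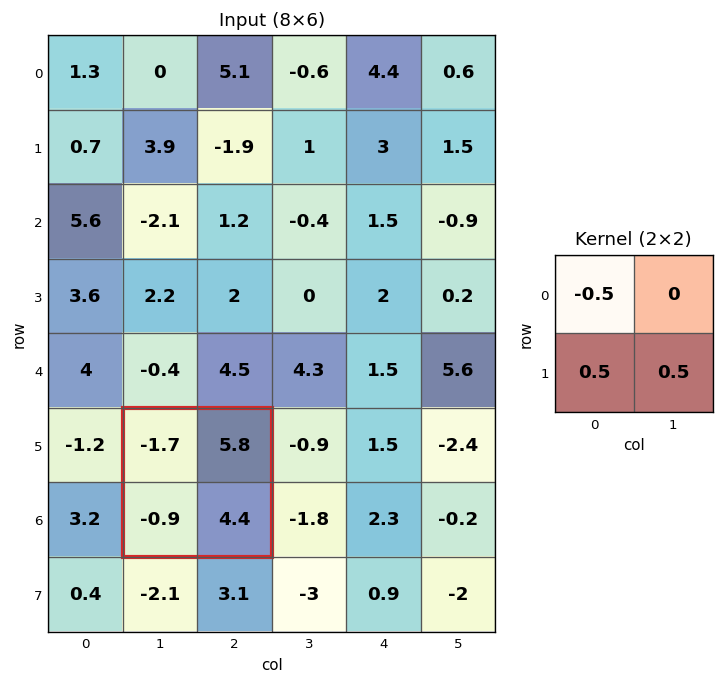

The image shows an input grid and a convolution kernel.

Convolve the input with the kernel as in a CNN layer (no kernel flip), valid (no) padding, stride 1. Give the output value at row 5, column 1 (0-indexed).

2.6

The receptive field on the input at this output position is [-1.7 5.8 / -0.9 4.4]. Elementwise product with the kernel and sum: -1.7·-0.5 + -0.9·0.5 + 4.4·0.5.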